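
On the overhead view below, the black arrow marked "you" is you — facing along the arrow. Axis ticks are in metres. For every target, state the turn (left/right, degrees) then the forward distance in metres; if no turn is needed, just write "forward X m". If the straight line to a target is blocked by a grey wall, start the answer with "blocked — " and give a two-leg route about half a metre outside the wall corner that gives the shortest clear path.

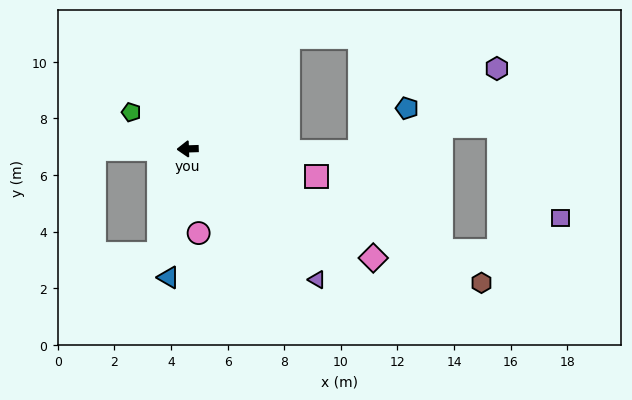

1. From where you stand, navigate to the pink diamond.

turn left 148°, forward 7.6 m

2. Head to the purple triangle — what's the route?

turn left 133°, forward 6.5 m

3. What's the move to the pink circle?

turn left 96°, forward 3.0 m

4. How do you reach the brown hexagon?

turn left 154°, forward 11.4 m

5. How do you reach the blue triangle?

turn left 80°, forward 4.6 m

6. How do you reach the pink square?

turn left 166°, forward 4.7 m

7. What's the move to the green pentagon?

turn right 35°, forward 2.4 m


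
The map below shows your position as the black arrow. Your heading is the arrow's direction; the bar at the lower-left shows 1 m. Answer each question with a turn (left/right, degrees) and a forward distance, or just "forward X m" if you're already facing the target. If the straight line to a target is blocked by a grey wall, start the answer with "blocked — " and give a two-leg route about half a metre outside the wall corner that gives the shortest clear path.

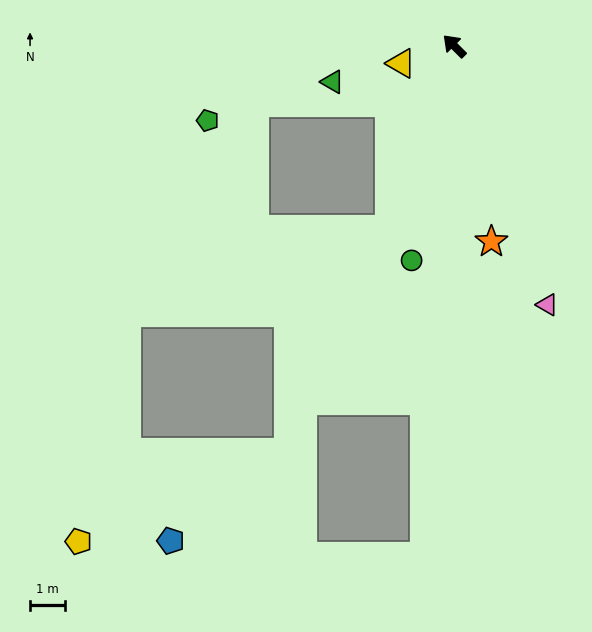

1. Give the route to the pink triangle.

turn left 155°, forward 8.0 m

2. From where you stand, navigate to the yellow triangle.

turn left 63°, forward 1.6 m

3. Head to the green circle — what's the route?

turn left 124°, forward 6.3 m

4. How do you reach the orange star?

turn left 146°, forward 5.8 m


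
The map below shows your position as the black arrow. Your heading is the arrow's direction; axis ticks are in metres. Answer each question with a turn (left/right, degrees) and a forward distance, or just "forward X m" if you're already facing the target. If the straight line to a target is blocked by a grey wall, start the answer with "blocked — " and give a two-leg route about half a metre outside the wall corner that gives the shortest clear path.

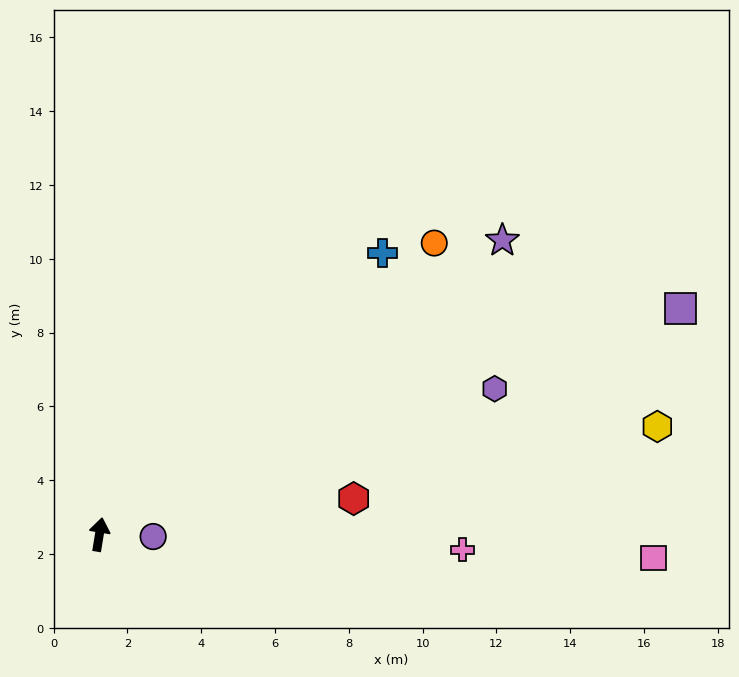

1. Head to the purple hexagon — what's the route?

turn right 60°, forward 11.4 m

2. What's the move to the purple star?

turn right 45°, forward 13.5 m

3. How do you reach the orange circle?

turn right 40°, forward 12.0 m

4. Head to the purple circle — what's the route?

turn right 83°, forward 1.5 m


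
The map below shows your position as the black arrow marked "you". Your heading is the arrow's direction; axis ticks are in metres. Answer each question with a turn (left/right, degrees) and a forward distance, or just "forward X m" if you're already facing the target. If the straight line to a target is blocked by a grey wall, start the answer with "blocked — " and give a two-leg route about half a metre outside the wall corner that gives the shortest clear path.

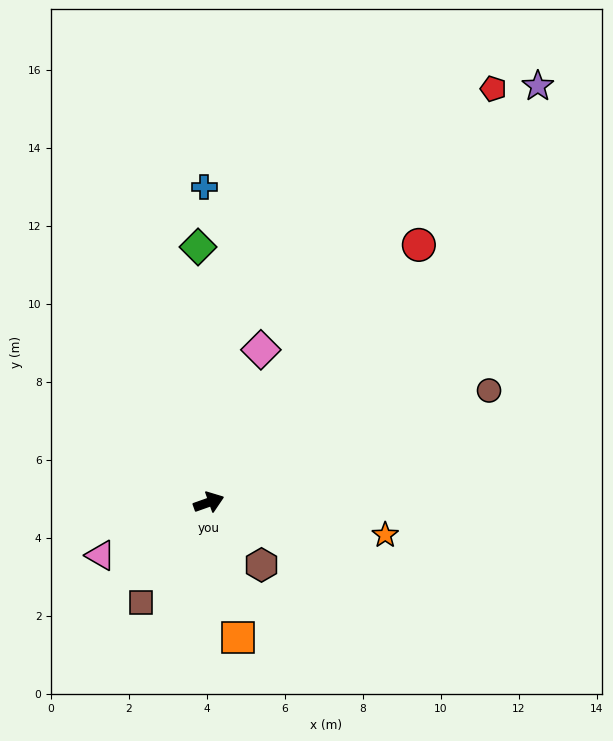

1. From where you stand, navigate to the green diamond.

turn left 73°, forward 6.6 m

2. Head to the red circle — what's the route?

turn left 31°, forward 8.5 m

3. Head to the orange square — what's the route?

turn right 97°, forward 3.5 m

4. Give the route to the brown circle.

turn left 2°, forward 7.7 m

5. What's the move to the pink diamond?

turn left 52°, forward 4.1 m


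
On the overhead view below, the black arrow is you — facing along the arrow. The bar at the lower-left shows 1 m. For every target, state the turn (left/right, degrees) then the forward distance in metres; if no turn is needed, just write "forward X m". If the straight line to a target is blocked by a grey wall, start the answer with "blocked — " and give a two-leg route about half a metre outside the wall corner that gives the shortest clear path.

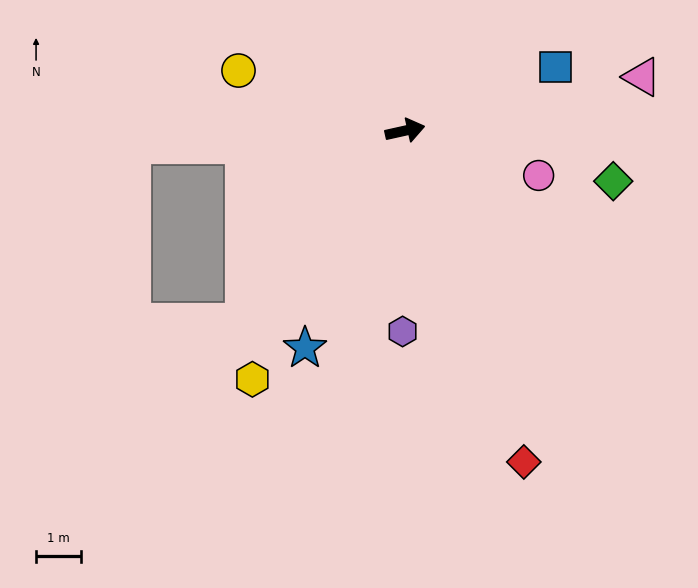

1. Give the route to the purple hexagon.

turn right 103°, forward 4.5 m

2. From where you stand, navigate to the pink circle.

turn right 31°, forward 3.2 m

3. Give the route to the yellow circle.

turn left 148°, forward 4.0 m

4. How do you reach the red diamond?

turn right 83°, forward 7.9 m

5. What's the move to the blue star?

turn right 127°, forward 5.4 m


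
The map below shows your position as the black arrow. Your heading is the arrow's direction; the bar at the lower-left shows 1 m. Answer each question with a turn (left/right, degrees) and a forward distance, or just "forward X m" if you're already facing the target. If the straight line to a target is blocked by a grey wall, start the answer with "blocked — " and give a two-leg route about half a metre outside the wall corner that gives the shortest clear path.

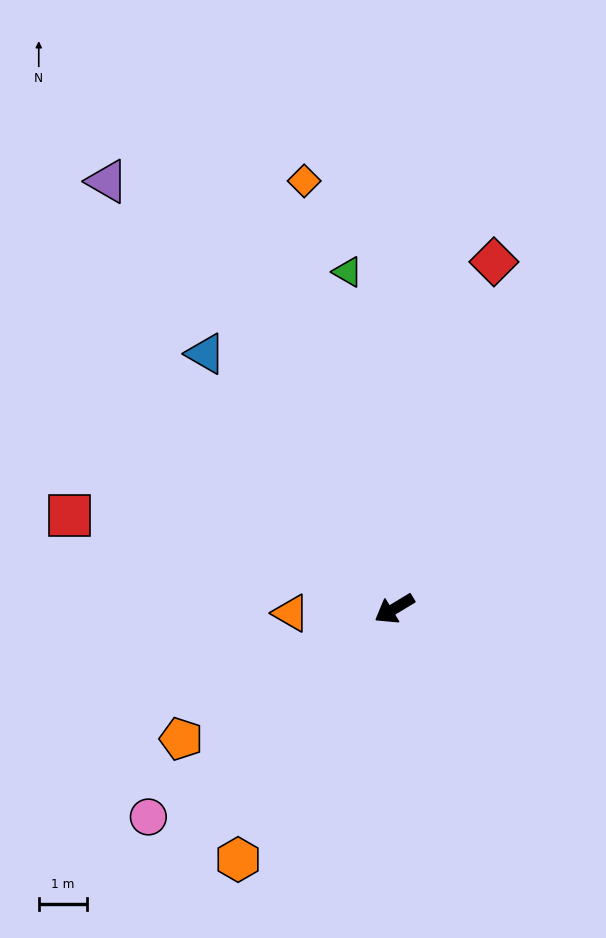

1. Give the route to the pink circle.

turn left 9°, forward 6.7 m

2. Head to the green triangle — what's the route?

turn right 113°, forward 7.0 m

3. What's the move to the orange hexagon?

turn left 27°, forward 6.1 m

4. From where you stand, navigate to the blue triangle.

turn right 85°, forward 6.6 m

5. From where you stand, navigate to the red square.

turn right 47°, forward 7.0 m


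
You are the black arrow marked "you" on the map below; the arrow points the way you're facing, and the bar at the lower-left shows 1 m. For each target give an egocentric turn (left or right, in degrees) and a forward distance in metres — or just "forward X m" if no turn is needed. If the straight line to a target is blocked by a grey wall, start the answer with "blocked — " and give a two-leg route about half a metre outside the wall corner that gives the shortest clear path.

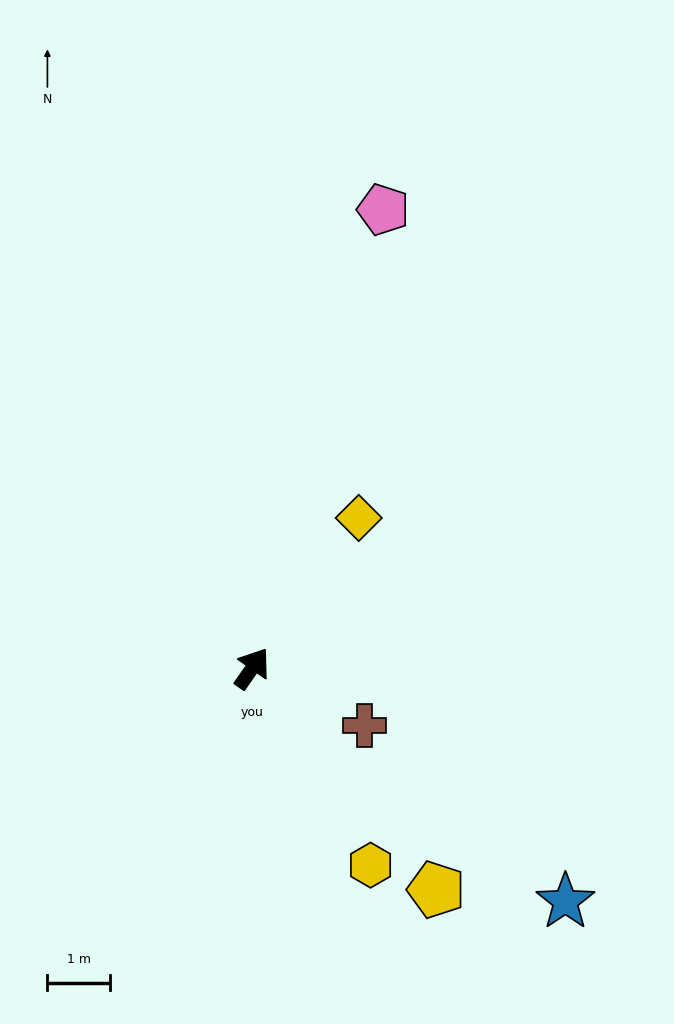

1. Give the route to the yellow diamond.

forward 3.0 m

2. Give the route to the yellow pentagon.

turn right 105°, forward 4.6 m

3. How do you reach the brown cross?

turn right 82°, forward 2.0 m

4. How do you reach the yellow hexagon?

turn right 114°, forward 3.7 m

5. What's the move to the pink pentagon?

turn left 19°, forward 7.7 m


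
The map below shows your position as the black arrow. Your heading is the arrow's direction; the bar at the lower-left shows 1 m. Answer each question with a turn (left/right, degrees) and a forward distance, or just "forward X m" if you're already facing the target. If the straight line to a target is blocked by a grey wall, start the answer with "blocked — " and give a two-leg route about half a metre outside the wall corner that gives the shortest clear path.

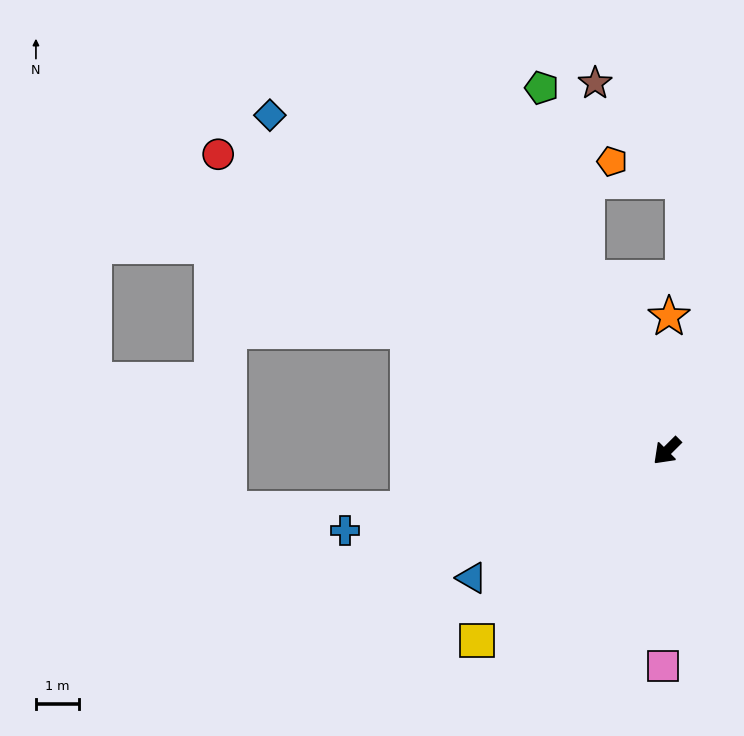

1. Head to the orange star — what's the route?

turn right 136°, forward 3.1 m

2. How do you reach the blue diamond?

turn right 85°, forward 12.1 m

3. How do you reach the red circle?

turn right 78°, forward 12.6 m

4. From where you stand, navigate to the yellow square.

forward 6.3 m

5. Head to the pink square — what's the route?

turn left 44°, forward 5.0 m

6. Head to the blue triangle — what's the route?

turn right 12°, forward 5.4 m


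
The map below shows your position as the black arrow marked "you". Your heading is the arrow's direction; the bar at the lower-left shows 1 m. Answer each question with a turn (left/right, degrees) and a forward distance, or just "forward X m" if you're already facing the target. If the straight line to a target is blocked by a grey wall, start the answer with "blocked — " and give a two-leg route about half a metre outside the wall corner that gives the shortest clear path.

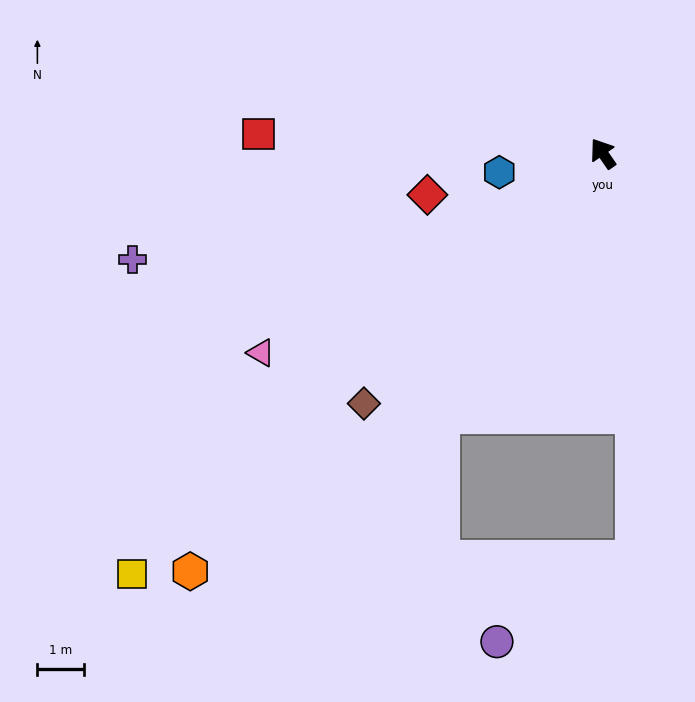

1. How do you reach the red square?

turn left 52°, forward 7.4 m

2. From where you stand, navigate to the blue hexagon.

turn left 66°, forward 2.3 m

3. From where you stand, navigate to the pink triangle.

turn left 86°, forward 8.5 m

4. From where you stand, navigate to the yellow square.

turn left 97°, forward 13.6 m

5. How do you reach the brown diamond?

turn left 102°, forward 7.5 m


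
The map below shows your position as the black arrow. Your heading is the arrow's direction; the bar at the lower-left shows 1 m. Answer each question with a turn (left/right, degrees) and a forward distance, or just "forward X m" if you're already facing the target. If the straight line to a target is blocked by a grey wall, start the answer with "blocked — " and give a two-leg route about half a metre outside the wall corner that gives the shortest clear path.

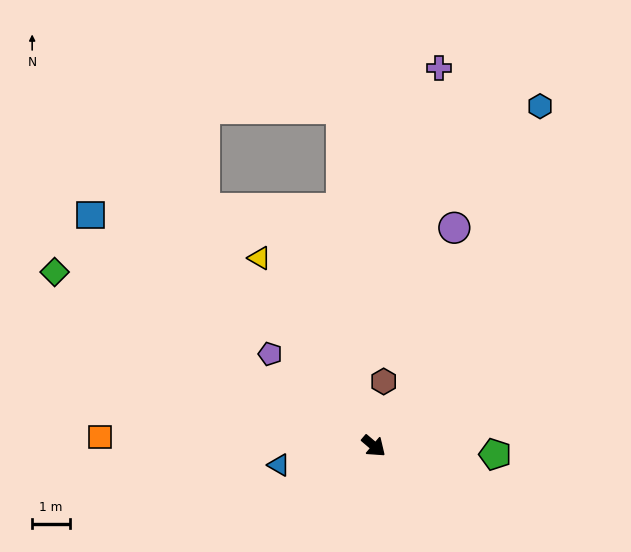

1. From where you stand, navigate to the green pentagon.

turn left 36°, forward 3.2 m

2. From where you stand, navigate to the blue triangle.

turn right 128°, forward 2.6 m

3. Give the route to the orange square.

turn right 142°, forward 7.3 m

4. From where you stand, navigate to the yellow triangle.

turn left 162°, forward 5.9 m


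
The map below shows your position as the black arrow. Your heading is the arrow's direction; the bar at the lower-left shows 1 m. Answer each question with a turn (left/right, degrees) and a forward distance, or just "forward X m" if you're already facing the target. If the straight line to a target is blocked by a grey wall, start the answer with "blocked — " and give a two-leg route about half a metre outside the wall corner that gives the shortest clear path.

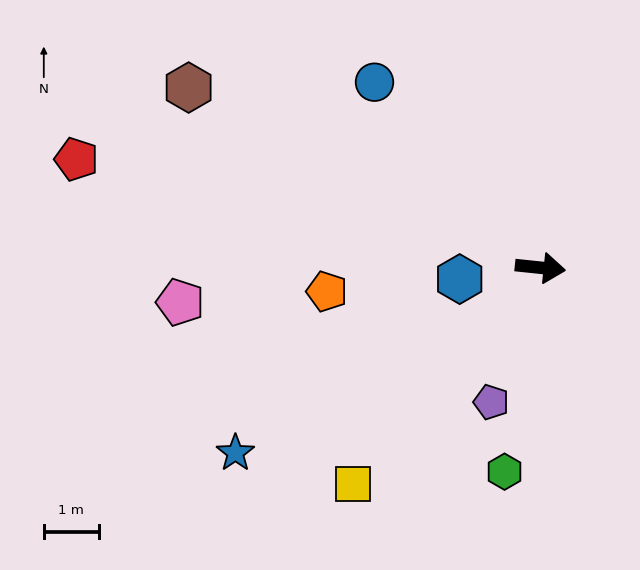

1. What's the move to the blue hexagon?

turn right 166°, forward 1.5 m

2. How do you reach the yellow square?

turn right 125°, forward 5.2 m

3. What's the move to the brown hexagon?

turn left 159°, forward 7.2 m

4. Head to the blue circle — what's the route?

turn left 138°, forward 4.5 m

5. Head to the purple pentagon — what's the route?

turn right 104°, forward 2.6 m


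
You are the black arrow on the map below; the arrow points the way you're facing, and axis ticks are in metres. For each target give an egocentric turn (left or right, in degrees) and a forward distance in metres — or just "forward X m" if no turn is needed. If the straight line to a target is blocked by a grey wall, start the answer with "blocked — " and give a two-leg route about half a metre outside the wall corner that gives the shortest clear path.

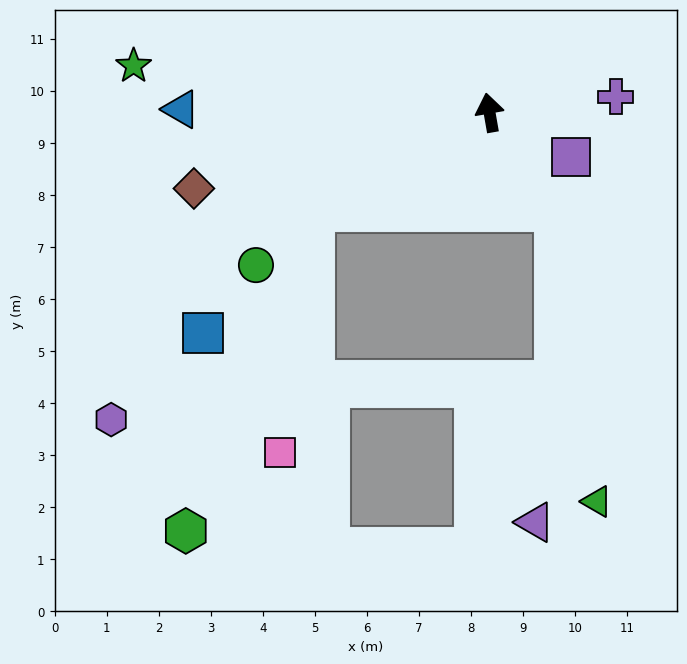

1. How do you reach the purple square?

turn right 128°, forward 1.8 m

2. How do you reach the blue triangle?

turn left 79°, forward 5.9 m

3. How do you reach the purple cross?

turn right 93°, forward 2.4 m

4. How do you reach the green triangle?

blocked — turn right 155°, forward 2.3 m, then turn right 27°, forward 5.7 m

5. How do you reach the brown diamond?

turn left 94°, forward 5.9 m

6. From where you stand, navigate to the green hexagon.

blocked — turn left 109°, forward 3.9 m, then turn left 40°, forward 6.6 m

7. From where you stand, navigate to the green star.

turn left 73°, forward 6.9 m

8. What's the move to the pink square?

blocked — turn left 109°, forward 3.9 m, then turn left 54°, forward 4.7 m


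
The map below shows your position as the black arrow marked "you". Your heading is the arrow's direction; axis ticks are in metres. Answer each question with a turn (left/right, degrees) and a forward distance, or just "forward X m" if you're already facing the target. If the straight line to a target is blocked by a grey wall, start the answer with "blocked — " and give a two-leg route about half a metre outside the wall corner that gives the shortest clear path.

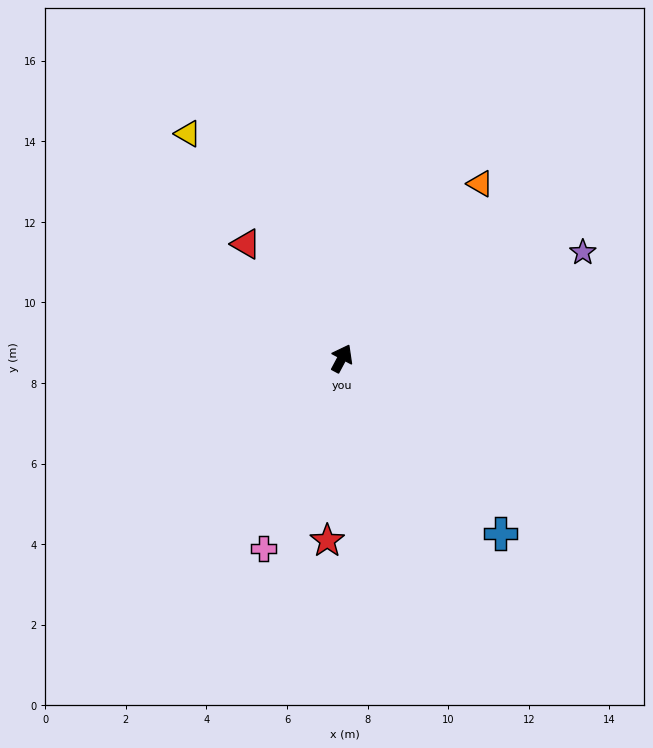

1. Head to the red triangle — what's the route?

turn left 68°, forward 3.7 m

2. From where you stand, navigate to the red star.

turn right 157°, forward 4.5 m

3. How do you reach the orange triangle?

turn right 10°, forward 5.5 m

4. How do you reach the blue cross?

turn right 110°, forward 5.9 m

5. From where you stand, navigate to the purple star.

turn right 38°, forward 6.5 m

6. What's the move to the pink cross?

turn right 174°, forward 5.1 m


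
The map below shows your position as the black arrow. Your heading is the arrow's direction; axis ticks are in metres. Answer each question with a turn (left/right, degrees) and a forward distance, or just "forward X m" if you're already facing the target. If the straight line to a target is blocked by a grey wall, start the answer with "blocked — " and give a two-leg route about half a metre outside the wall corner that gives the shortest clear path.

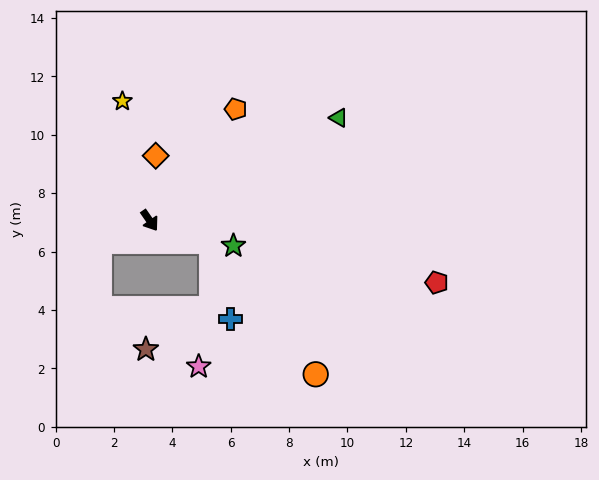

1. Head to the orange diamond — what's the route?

turn left 140°, forward 2.2 m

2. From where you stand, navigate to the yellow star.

turn left 158°, forward 4.2 m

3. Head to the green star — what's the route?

turn left 39°, forward 3.0 m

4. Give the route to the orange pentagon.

turn left 108°, forward 4.8 m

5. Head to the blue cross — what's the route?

blocked — turn left 36°, forward 2.2 m, then turn right 57°, forward 2.7 m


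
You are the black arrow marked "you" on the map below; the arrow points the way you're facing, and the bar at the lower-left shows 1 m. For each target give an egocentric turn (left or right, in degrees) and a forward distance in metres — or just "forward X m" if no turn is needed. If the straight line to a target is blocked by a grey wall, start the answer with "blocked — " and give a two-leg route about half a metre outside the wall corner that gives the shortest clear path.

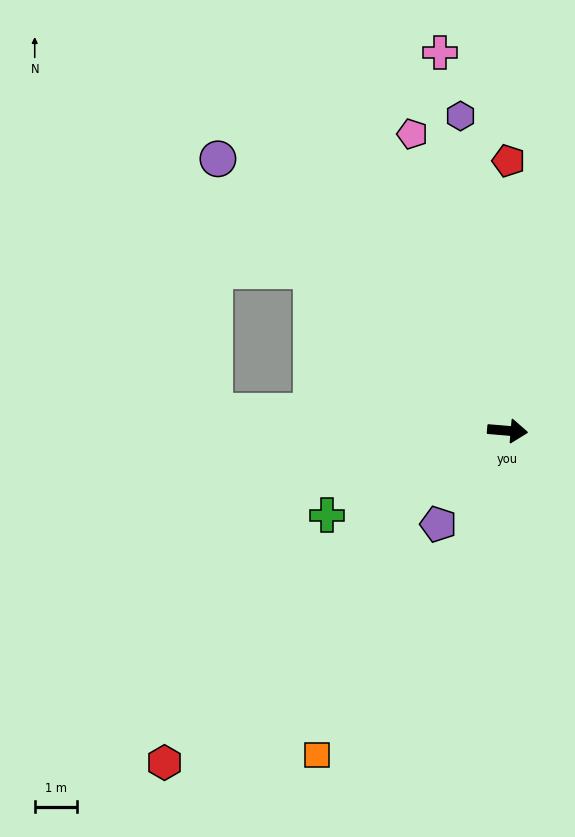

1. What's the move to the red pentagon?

turn left 95°, forward 6.4 m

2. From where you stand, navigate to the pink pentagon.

turn left 113°, forward 7.3 m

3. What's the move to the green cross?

turn right 150°, forward 4.7 m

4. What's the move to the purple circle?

turn left 142°, forward 9.4 m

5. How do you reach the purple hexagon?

turn left 103°, forward 7.5 m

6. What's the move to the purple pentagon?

turn right 122°, forward 2.7 m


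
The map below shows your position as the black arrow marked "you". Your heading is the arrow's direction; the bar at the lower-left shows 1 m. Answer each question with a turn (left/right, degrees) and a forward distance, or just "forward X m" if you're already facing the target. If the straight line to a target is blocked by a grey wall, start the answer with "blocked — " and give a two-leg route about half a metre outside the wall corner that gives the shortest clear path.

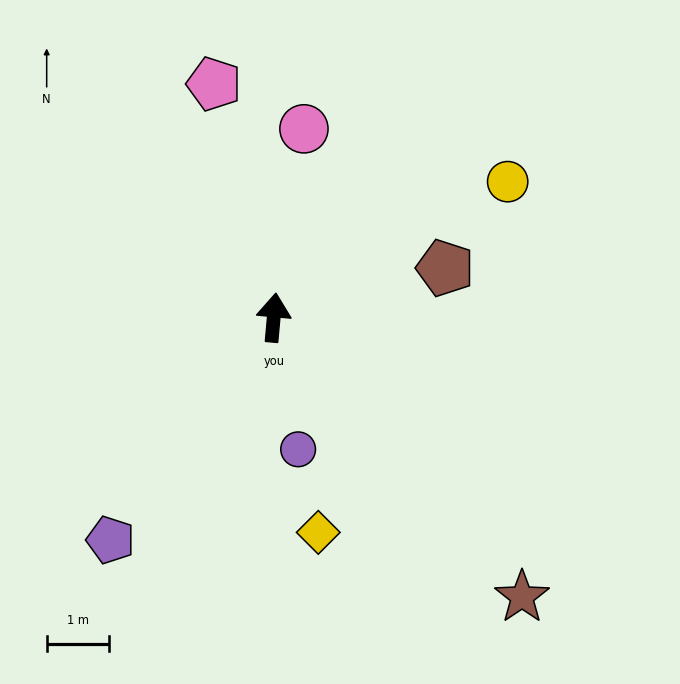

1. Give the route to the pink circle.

turn right 4°, forward 3.1 m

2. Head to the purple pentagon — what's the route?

turn left 149°, forward 4.4 m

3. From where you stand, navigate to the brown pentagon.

turn right 69°, forward 2.9 m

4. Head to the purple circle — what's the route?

turn right 164°, forward 2.1 m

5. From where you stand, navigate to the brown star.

turn right 133°, forward 6.0 m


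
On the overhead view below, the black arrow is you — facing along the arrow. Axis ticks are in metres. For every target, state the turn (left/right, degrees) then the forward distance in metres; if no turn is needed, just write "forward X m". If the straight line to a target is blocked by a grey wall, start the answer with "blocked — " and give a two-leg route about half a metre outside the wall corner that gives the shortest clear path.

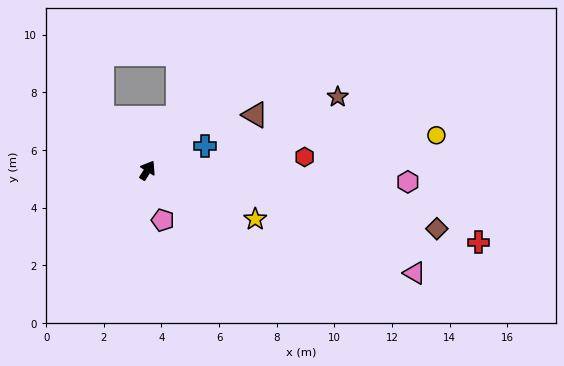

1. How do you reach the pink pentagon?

turn right 131°, forward 1.8 m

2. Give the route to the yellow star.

turn right 82°, forward 4.1 m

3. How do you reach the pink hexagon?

turn right 61°, forward 9.0 m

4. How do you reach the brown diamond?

turn right 69°, forward 10.2 m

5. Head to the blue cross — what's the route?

turn right 35°, forward 2.2 m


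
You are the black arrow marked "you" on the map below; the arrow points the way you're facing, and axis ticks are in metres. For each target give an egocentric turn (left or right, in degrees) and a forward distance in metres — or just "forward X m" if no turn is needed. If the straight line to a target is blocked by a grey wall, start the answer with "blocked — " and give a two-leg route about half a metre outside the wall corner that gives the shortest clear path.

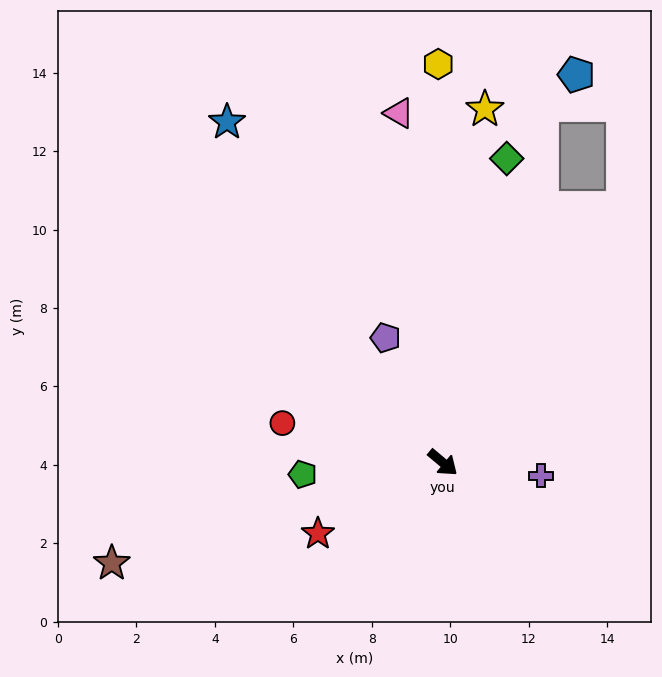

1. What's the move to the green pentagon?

turn right 135°, forward 3.6 m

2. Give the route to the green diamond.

turn left 118°, forward 7.9 m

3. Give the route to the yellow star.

turn left 123°, forward 9.1 m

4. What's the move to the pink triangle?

turn left 137°, forward 9.0 m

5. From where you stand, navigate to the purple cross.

turn left 32°, forward 2.5 m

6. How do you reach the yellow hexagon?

turn left 131°, forward 10.2 m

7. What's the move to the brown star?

turn right 123°, forward 8.8 m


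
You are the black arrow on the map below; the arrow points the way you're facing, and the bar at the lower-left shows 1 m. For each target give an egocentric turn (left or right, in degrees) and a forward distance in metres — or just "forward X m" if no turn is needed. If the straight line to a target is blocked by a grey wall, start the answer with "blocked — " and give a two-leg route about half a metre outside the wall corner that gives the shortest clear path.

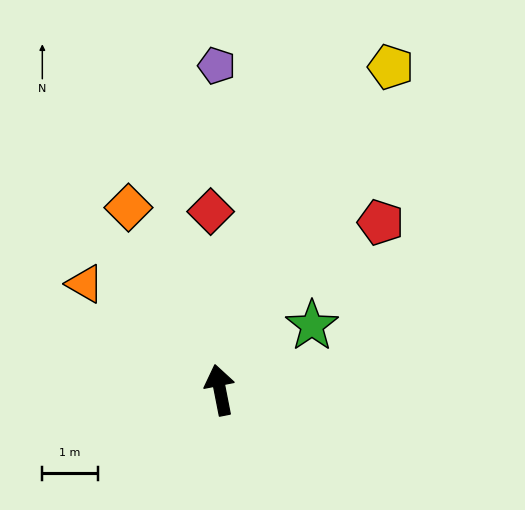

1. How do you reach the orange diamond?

turn left 16°, forward 3.7 m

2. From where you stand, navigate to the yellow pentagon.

turn right 39°, forward 6.6 m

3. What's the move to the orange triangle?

turn left 41°, forward 3.1 m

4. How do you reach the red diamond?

turn right 8°, forward 3.2 m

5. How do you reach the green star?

turn right 66°, forward 2.0 m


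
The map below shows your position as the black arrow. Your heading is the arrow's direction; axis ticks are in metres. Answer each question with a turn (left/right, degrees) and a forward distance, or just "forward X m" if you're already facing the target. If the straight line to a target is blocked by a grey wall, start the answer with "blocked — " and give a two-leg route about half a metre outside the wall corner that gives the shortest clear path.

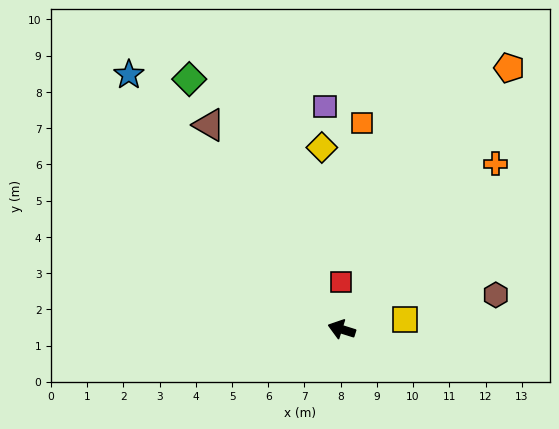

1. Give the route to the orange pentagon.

turn right 105°, forward 8.6 m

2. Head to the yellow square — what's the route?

turn right 154°, forward 1.8 m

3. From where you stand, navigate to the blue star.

turn right 33°, forward 9.2 m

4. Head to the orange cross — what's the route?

turn right 116°, forward 6.2 m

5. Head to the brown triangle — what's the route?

turn right 40°, forward 6.7 m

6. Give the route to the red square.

turn right 72°, forward 1.3 m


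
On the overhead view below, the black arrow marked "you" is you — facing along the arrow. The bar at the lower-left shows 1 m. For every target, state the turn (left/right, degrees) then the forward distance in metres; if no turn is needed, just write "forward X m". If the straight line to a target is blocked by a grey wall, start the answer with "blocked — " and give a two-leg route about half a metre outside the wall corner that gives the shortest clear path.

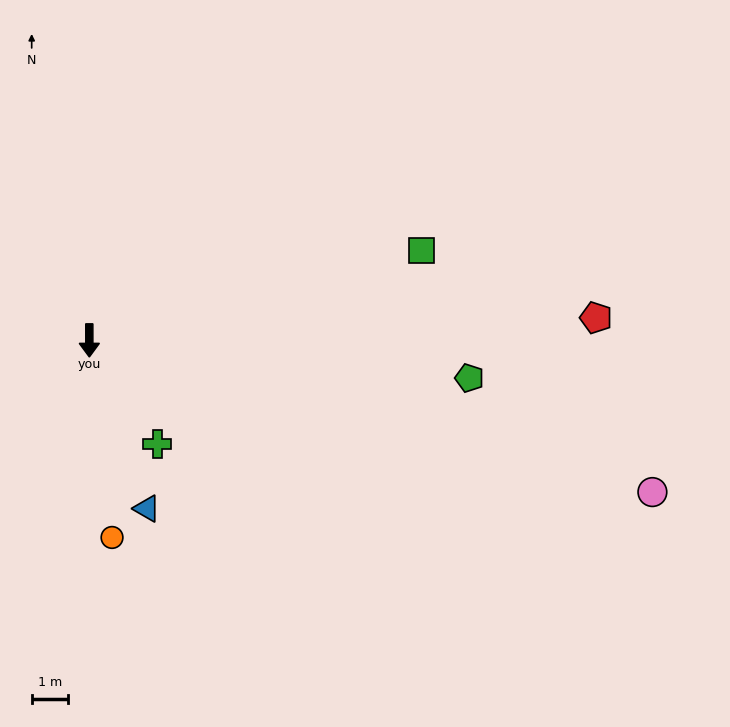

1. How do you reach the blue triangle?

turn left 19°, forward 4.9 m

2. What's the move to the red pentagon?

turn left 92°, forward 14.1 m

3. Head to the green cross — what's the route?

turn left 33°, forward 3.4 m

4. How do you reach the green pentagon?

turn left 84°, forward 10.6 m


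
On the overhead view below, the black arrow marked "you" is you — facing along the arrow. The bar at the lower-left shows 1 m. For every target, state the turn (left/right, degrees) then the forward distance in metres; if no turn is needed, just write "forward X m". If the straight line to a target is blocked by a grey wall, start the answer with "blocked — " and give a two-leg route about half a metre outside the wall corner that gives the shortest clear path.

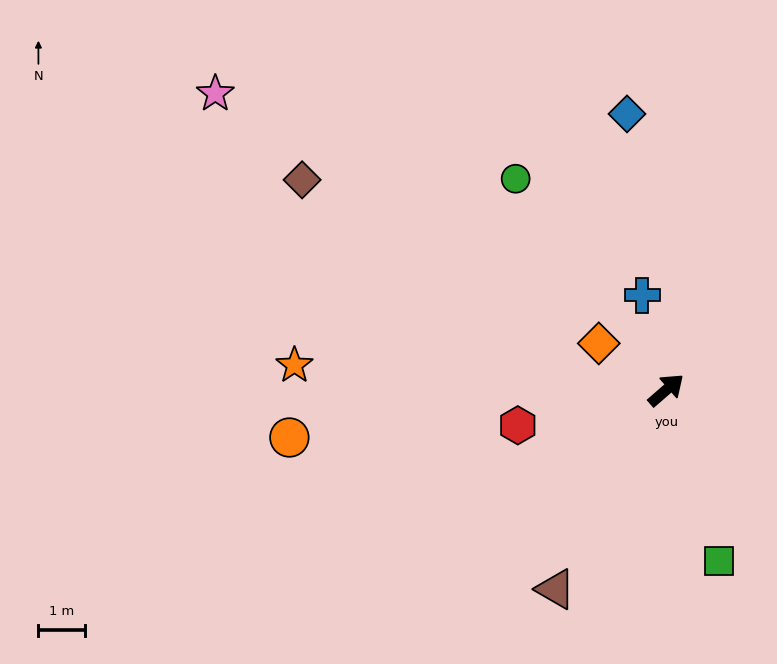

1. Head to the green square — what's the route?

turn right 114°, forward 3.8 m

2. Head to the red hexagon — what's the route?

turn left 152°, forward 3.3 m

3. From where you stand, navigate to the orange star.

turn left 135°, forward 8.0 m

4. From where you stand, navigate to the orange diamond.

turn left 104°, forward 1.8 m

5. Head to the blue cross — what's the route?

turn left 63°, forward 2.1 m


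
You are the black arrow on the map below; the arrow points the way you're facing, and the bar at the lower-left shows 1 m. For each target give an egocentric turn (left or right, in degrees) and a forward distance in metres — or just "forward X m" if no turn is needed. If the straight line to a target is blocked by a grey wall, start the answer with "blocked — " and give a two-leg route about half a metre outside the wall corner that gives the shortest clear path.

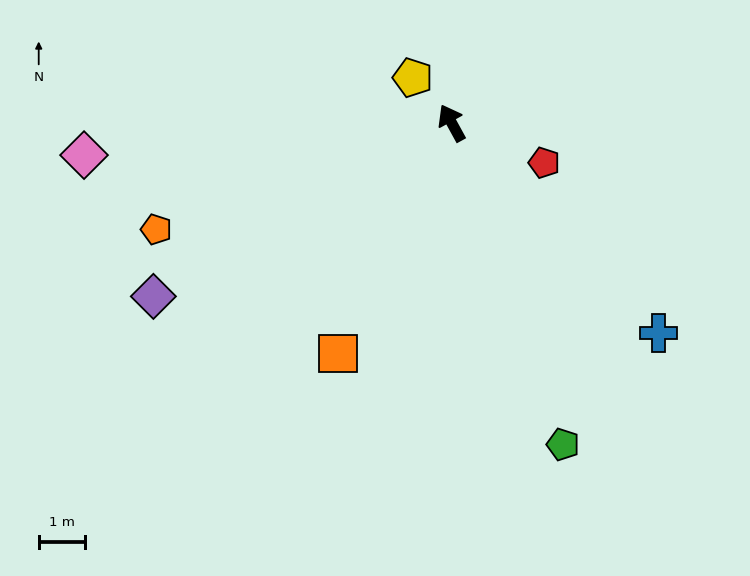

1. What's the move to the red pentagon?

turn right 142°, forward 2.2 m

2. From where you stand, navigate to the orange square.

turn left 125°, forward 5.5 m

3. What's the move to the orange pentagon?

turn left 81°, forward 6.7 m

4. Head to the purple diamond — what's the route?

turn left 91°, forward 7.4 m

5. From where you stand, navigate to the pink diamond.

turn left 66°, forward 7.9 m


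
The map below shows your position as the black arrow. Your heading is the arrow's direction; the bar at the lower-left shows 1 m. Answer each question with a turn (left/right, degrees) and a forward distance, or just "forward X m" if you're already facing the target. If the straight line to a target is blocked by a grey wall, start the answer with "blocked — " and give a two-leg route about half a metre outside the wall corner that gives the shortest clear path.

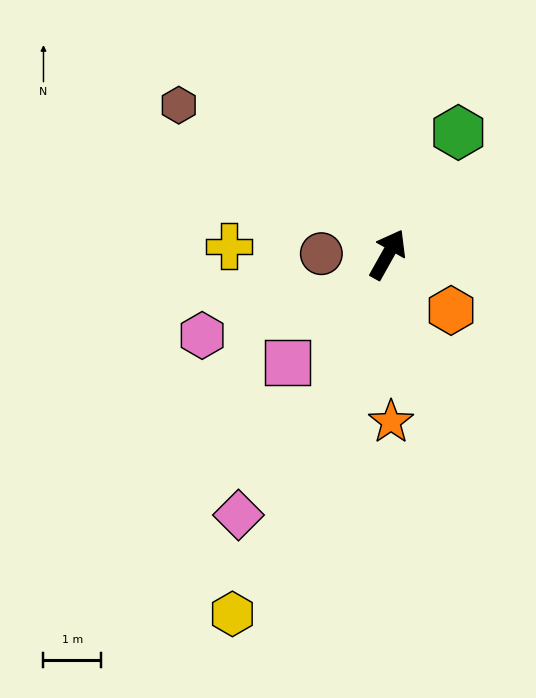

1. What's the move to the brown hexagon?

turn left 84°, forward 4.4 m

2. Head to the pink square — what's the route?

turn left 166°, forward 2.6 m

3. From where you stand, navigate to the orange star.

turn right 150°, forward 2.9 m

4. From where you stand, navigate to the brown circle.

turn left 119°, forward 1.2 m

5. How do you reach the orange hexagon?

turn right 102°, forward 1.5 m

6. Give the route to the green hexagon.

forward 2.4 m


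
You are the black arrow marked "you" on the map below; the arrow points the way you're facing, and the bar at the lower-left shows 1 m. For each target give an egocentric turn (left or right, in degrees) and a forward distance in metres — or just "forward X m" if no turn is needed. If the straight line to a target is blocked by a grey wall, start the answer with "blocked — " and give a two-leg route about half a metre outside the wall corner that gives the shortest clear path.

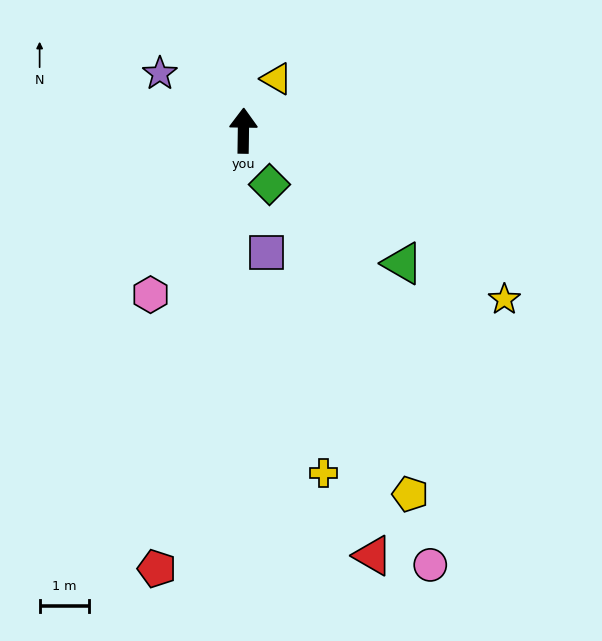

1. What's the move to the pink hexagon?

turn left 151°, forward 3.8 m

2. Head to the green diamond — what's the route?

turn right 153°, forward 1.2 m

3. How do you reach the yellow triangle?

turn right 32°, forward 1.3 m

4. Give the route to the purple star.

turn left 56°, forward 2.1 m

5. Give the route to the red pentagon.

turn left 170°, forward 9.1 m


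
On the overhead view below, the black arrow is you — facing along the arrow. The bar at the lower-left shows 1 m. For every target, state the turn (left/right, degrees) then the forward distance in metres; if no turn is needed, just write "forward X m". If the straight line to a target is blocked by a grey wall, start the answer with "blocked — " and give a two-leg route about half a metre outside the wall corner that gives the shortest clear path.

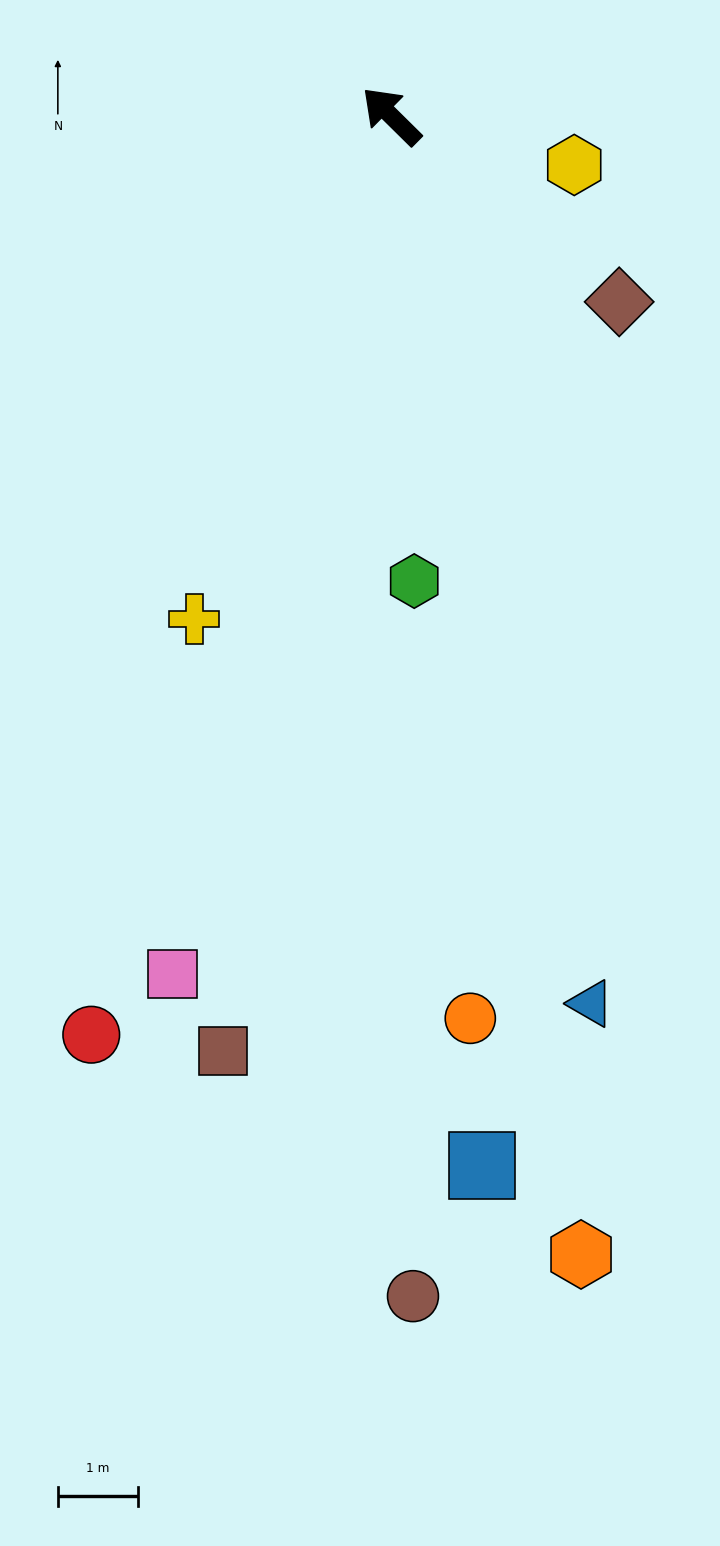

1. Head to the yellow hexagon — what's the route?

turn right 150°, forward 2.4 m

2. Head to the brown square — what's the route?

turn left 124°, forward 11.9 m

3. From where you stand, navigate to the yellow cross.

turn left 113°, forward 6.7 m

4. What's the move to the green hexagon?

turn left 137°, forward 5.8 m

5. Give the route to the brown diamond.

turn right 175°, forward 3.7 m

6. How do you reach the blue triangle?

turn left 147°, forward 11.3 m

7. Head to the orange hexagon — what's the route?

turn left 144°, forward 14.4 m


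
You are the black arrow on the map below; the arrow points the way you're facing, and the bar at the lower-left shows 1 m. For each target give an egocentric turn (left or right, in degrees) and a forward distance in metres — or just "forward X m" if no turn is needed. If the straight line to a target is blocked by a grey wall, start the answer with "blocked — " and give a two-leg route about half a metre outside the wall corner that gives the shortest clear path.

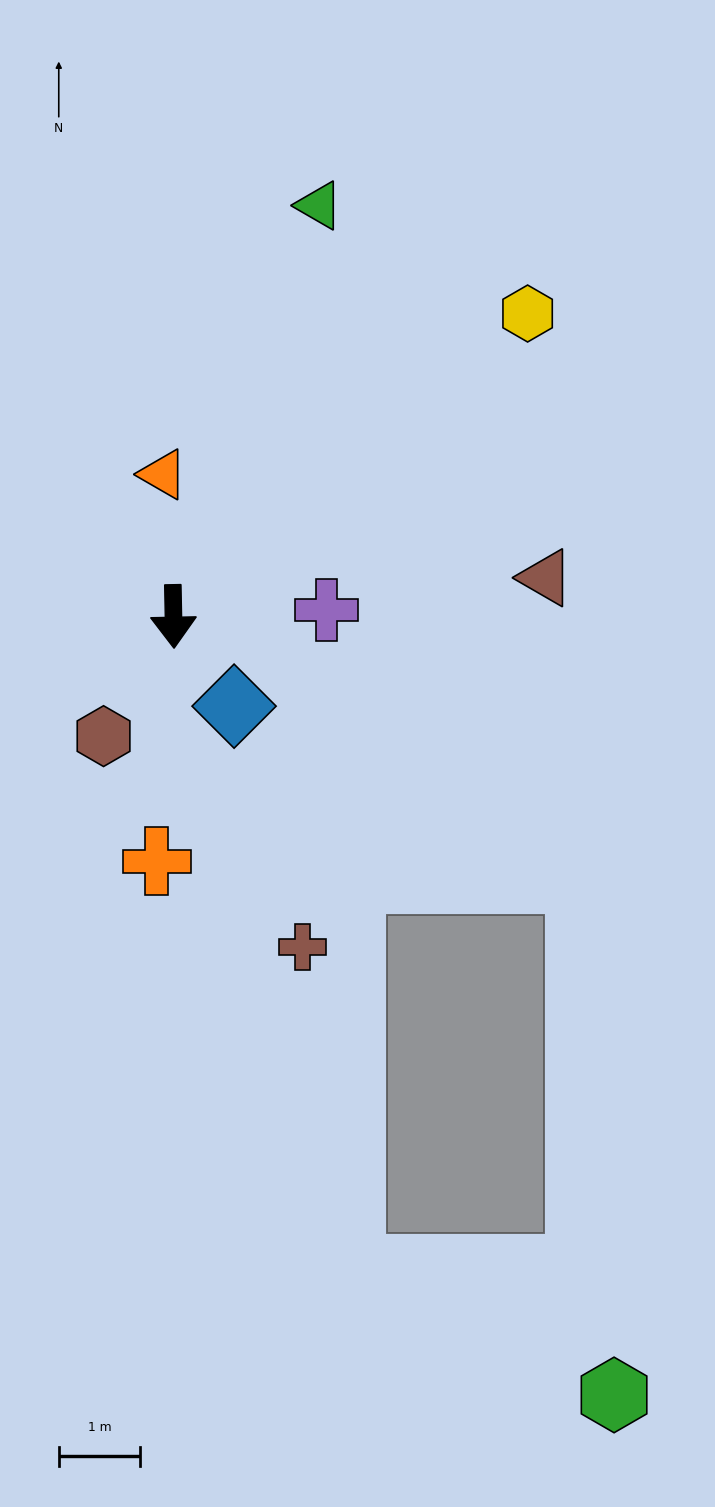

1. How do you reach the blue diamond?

turn left 33°, forward 1.3 m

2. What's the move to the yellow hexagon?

turn left 129°, forward 5.7 m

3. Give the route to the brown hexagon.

turn right 31°, forward 1.7 m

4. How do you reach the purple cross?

turn left 91°, forward 1.9 m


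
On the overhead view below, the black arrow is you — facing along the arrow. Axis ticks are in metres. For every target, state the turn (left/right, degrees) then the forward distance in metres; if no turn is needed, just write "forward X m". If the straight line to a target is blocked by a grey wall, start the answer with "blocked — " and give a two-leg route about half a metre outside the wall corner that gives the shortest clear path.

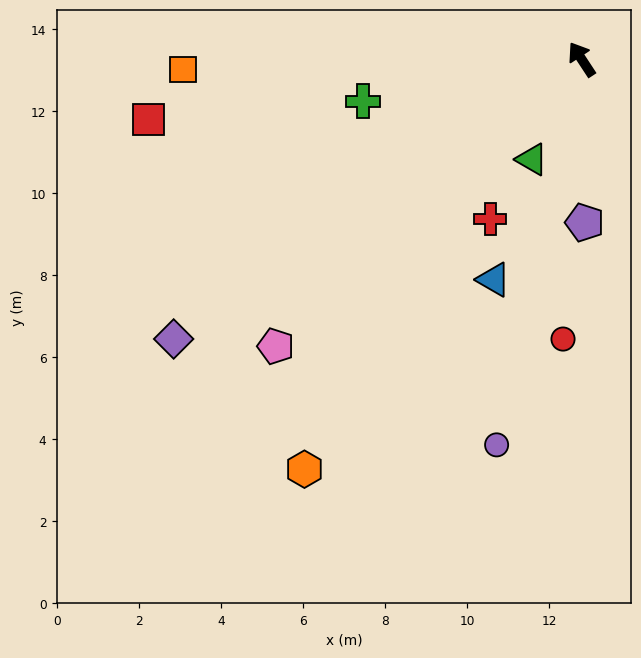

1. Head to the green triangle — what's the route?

turn left 120°, forward 2.7 m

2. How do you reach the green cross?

turn left 68°, forward 5.4 m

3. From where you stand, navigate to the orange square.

turn left 58°, forward 9.7 m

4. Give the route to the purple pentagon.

turn left 148°, forward 4.0 m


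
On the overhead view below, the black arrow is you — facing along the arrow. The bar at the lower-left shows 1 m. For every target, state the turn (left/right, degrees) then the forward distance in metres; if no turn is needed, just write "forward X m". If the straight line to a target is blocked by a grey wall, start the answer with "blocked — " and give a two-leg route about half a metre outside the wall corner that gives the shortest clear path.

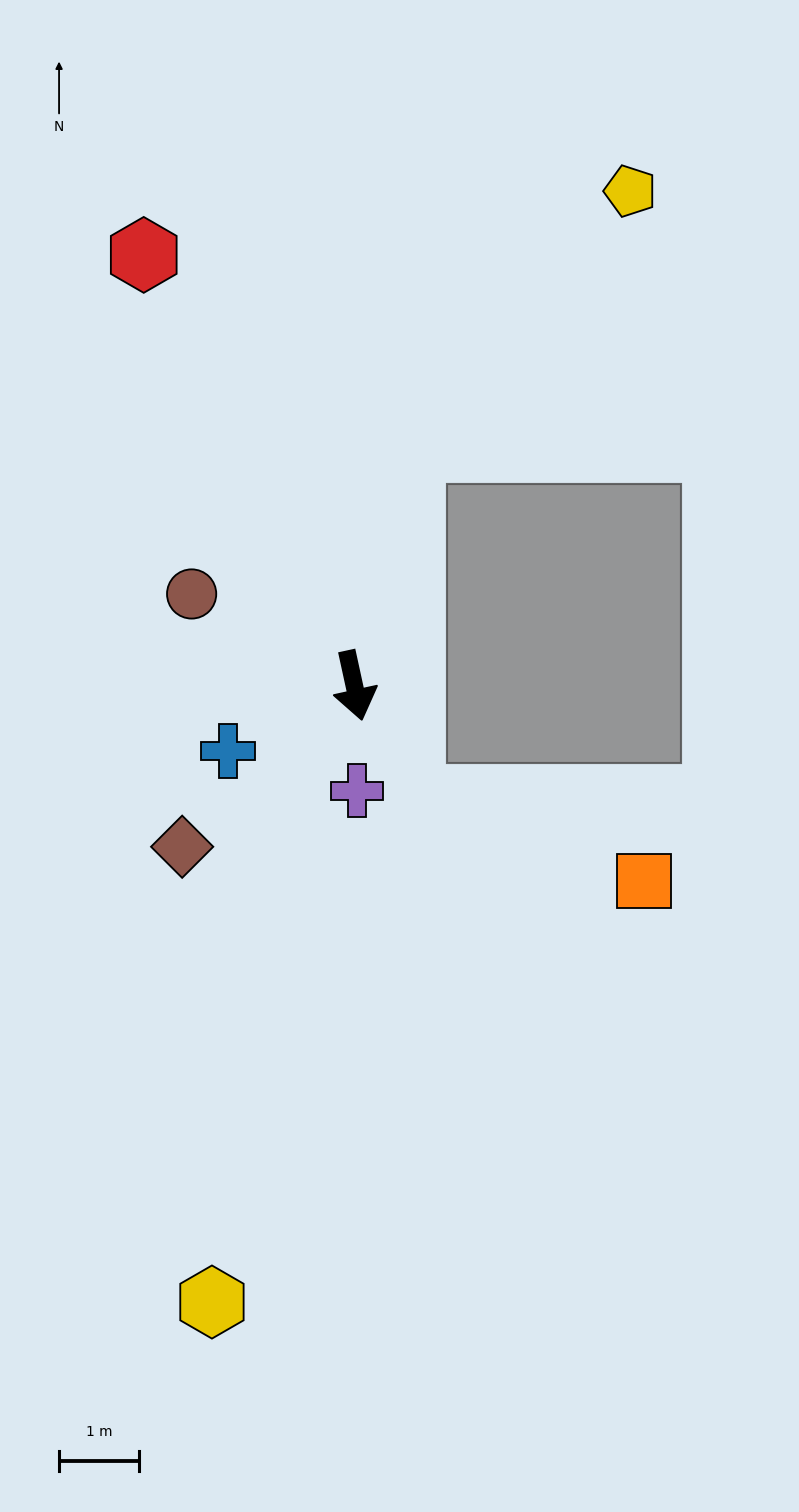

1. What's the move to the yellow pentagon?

blocked — turn left 154°, forward 3.1 m, then turn right 27°, forward 4.2 m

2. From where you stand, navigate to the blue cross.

turn right 75°, forward 1.8 m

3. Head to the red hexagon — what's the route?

turn right 166°, forward 6.0 m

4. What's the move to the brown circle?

turn right 132°, forward 2.3 m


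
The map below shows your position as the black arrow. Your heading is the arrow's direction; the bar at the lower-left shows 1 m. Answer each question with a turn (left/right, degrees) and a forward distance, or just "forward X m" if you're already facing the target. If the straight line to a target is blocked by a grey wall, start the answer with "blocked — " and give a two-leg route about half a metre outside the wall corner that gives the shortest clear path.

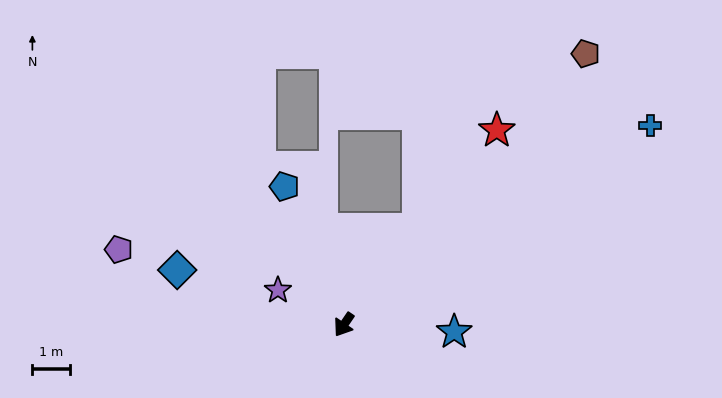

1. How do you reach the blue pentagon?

turn right 123°, forward 4.1 m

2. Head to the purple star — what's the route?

turn right 83°, forward 2.0 m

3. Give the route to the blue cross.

turn left 157°, forward 9.8 m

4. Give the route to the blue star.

turn left 120°, forward 3.0 m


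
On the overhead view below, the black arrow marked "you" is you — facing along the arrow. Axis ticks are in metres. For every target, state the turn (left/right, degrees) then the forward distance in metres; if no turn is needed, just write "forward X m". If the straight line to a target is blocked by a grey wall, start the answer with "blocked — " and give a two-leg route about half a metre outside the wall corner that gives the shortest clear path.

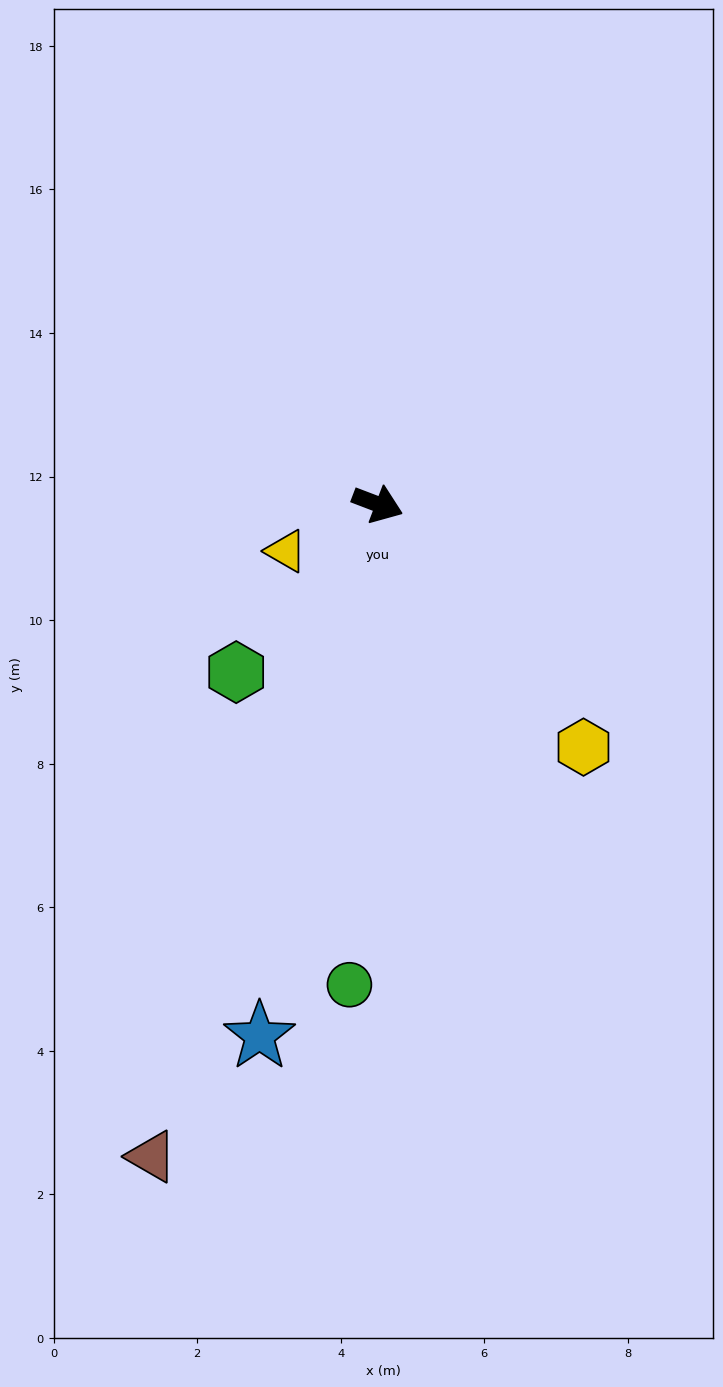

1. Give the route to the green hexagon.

turn right 109°, forward 3.1 m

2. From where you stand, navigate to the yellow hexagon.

turn right 29°, forward 4.4 m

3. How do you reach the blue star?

turn right 82°, forward 7.6 m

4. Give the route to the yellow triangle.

turn right 132°, forward 1.4 m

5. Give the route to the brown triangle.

turn right 88°, forward 9.6 m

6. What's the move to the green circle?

turn right 72°, forward 6.7 m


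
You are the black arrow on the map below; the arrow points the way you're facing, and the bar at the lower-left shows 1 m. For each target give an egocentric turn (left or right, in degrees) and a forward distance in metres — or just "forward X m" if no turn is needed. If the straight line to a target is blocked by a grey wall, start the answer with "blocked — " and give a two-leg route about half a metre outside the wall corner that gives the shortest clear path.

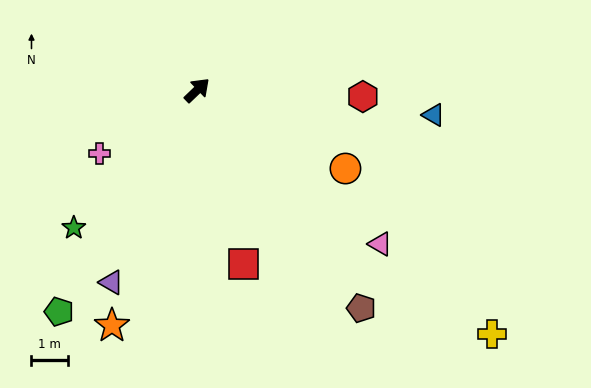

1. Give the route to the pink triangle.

turn right 84°, forward 6.5 m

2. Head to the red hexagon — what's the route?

turn right 46°, forward 4.5 m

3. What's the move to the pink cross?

turn left 169°, forward 3.2 m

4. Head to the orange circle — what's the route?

turn right 72°, forward 4.6 m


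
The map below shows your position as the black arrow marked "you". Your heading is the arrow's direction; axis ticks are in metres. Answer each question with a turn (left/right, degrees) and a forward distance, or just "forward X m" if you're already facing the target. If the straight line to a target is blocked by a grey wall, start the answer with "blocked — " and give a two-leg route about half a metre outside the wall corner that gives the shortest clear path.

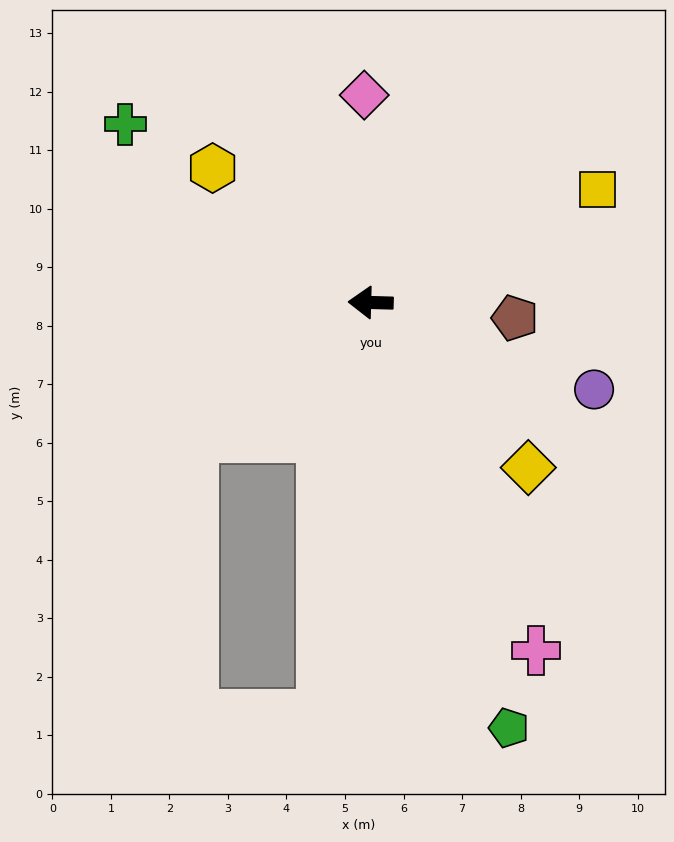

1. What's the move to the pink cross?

turn left 117°, forward 6.6 m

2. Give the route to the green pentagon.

turn left 110°, forward 7.6 m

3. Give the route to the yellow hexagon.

turn right 39°, forward 3.5 m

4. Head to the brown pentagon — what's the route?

turn left 175°, forward 2.5 m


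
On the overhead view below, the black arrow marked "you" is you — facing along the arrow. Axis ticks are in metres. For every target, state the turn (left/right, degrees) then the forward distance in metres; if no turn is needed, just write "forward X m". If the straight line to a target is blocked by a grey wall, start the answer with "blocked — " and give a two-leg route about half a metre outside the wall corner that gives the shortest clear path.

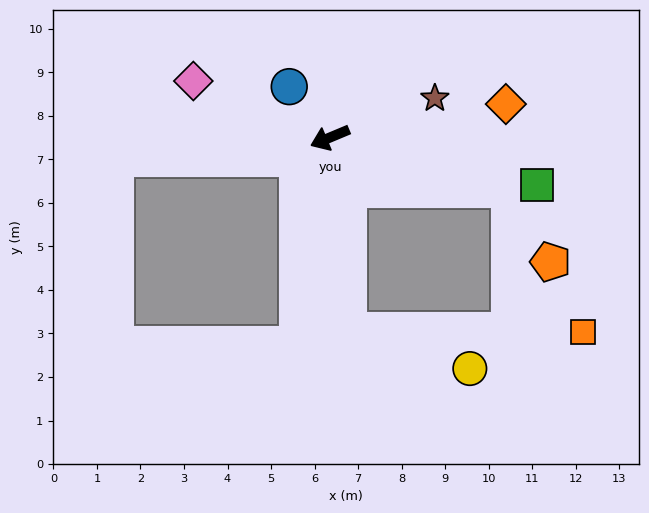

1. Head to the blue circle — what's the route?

turn right 74°, forward 1.5 m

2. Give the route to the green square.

turn left 144°, forward 4.9 m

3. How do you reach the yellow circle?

blocked — turn left 73°, forward 4.5 m, then turn left 67°, forward 2.9 m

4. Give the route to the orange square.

blocked — turn left 73°, forward 4.5 m, then turn left 84°, forward 5.4 m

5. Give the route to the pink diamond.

turn right 45°, forward 3.4 m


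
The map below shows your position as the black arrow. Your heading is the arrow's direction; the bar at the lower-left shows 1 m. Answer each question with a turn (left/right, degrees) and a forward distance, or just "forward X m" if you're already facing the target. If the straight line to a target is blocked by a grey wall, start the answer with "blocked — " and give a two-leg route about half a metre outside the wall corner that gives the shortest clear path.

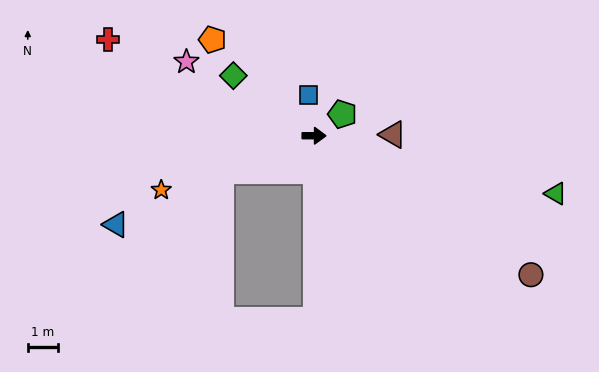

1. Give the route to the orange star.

turn right 160°, forward 5.4 m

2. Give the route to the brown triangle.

forward 2.6 m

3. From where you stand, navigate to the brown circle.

turn right 32°, forward 8.5 m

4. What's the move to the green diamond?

turn left 144°, forward 3.3 m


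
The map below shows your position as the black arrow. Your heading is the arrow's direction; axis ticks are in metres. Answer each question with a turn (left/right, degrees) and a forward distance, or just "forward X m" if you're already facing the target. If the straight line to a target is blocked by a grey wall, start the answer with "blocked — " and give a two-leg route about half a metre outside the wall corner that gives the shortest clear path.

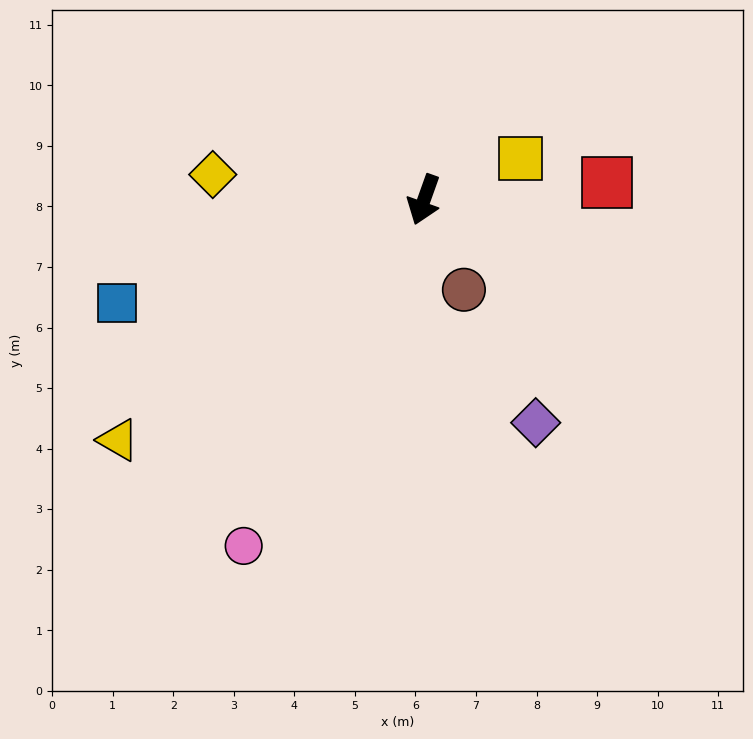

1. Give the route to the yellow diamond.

turn right 77°, forward 3.5 m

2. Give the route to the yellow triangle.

turn right 32°, forward 6.4 m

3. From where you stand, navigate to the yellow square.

turn left 133°, forward 1.7 m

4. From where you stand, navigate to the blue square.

turn right 52°, forward 5.3 m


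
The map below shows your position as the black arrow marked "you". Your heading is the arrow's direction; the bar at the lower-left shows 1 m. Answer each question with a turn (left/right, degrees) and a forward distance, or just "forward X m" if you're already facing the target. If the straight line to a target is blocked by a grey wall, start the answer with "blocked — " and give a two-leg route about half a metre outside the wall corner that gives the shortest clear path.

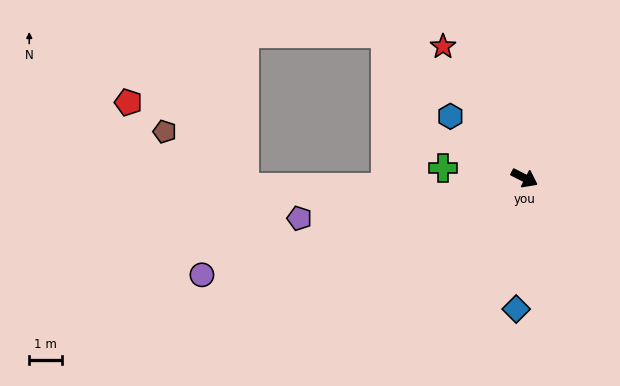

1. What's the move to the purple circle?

turn right 136°, forward 10.2 m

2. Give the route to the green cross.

turn right 160°, forward 2.5 m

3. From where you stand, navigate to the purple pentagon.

turn right 143°, forward 6.9 m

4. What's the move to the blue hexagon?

turn left 167°, forward 2.9 m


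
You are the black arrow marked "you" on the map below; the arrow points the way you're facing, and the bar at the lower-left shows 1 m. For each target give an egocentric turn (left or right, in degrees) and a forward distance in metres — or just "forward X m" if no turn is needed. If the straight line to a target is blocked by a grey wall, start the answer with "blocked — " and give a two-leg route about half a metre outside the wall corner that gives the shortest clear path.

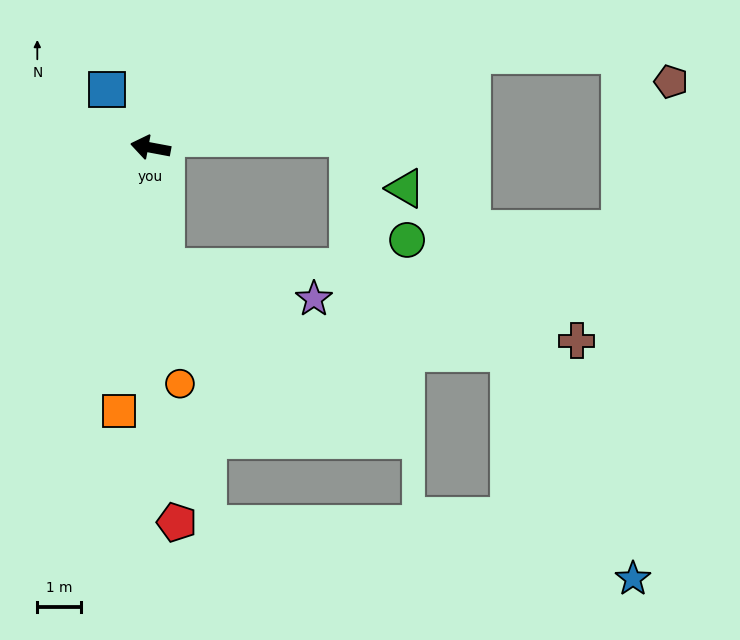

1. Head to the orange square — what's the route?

turn left 94°, forward 6.0 m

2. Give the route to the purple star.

blocked — turn left 108°, forward 2.7 m, then turn left 70°, forward 3.4 m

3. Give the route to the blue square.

turn right 43°, forward 1.7 m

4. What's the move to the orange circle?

turn left 108°, forward 5.4 m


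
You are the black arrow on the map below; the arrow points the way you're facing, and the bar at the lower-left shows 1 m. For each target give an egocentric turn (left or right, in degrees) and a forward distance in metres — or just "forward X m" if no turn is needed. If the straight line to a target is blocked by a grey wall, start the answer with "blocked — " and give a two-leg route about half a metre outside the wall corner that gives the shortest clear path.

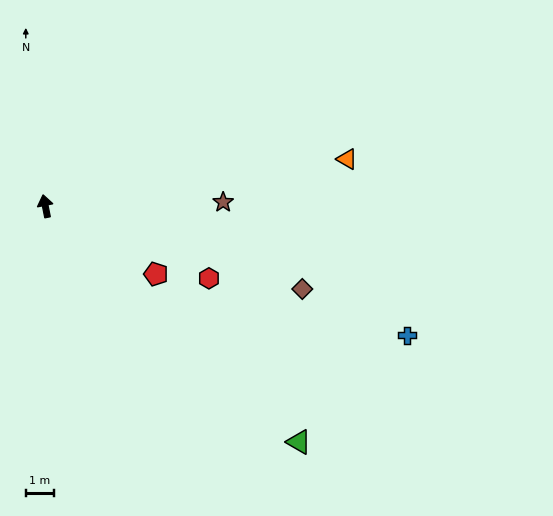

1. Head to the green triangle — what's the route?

turn right 144°, forward 12.2 m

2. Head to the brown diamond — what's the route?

turn right 119°, forward 9.5 m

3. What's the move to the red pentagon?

turn right 133°, forward 4.6 m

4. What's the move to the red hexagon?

turn right 125°, forward 6.3 m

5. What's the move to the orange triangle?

turn right 92°, forward 10.8 m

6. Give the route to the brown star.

turn right 100°, forward 6.3 m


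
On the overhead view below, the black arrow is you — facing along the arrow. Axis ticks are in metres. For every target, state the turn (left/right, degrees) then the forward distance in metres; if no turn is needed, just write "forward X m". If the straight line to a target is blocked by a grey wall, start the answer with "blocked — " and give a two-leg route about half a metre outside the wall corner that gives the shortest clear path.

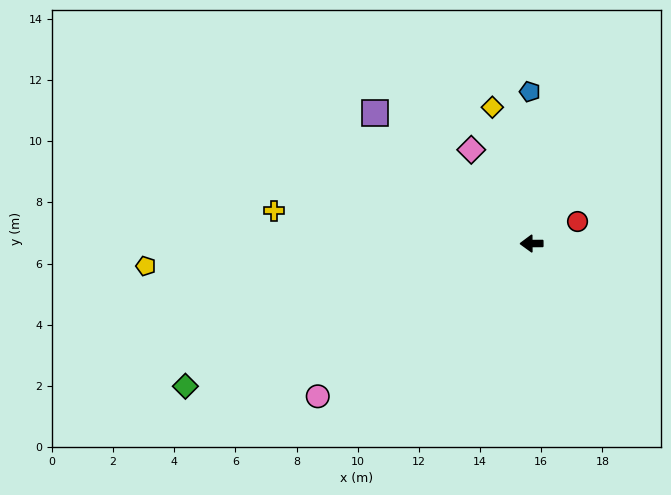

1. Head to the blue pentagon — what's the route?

turn right 90°, forward 5.0 m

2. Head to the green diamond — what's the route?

turn left 22°, forward 12.2 m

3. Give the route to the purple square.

turn right 40°, forward 6.7 m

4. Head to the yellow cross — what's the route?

turn right 8°, forward 8.5 m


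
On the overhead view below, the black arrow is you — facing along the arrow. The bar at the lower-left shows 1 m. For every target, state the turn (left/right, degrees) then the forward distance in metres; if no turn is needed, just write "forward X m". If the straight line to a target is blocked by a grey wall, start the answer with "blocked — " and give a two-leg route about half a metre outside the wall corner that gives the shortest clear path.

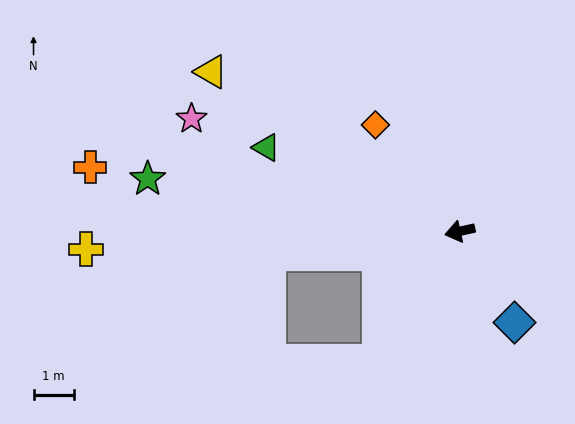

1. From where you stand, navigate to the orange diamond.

turn right 64°, forward 3.4 m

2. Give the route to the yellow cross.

turn right 10°, forward 9.3 m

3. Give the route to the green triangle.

turn right 36°, forward 5.2 m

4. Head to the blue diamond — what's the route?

turn left 108°, forward 2.6 m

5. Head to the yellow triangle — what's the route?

turn right 45°, forward 7.3 m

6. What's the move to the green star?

turn right 22°, forward 7.8 m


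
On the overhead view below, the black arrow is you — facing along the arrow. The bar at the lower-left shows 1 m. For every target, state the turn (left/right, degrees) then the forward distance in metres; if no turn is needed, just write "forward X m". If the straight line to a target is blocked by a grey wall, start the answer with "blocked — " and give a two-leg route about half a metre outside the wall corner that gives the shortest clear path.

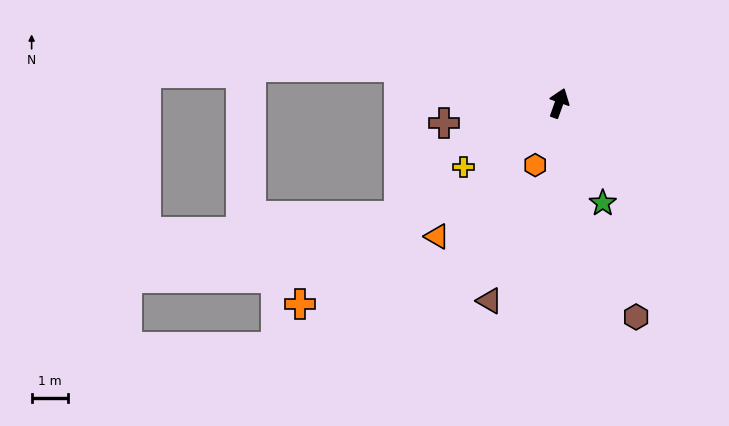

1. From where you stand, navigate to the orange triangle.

turn left 157°, forward 5.0 m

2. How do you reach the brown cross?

turn left 119°, forward 3.2 m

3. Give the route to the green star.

turn right 137°, forward 3.0 m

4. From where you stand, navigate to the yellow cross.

turn left 143°, forward 3.2 m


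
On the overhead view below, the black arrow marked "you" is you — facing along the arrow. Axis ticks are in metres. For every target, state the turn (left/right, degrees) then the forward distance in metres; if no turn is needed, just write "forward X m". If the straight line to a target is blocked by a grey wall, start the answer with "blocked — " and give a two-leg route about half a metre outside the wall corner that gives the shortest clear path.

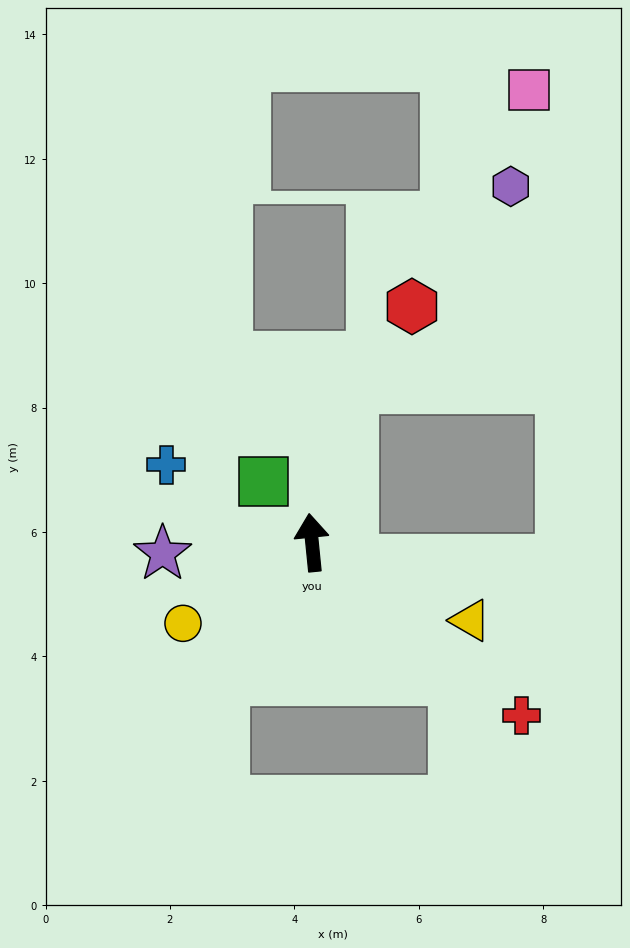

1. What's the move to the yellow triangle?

turn right 122°, forward 2.8 m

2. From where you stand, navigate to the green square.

turn left 33°, forward 1.3 m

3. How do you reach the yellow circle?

turn left 116°, forward 2.4 m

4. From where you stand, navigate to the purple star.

turn left 89°, forward 2.4 m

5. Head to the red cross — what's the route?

turn right 135°, forward 4.4 m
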